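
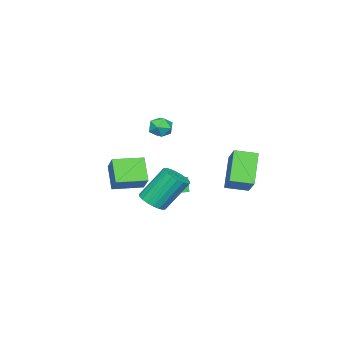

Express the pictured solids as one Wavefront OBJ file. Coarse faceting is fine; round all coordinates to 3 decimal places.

v 0.137 -2.197 -3.218
v 0.852 -1.461 -2.34
v 0.844 -1.515 -4.365
v 1.559 -0.78 -3.487
v 1.261 -3.32 -3.193
v 1.976 -2.585 -2.315
v 1.968 -2.639 -4.34
v 2.683 -1.903 -3.462
v -0.91 -1.029 -0.865
v -0.601 -1.382 -1.391
v -1.379 -1.998 -0.489
v -1.07 -2.351 -1.015
v -0.679 -2.082 -0.494
v -0.39 -1.483 -0.726
v -1.59 -1.897 -1.154
v -1.301 -1.298 -1.386
v -1.022 -1.919 -1.569
v -0.458 -2.033 -1.161
v -1.522 -1.347 -0.719
v -0.958 -1.461 -0.311
v 1.355 0.218 -4.174
v 1.079 -0.028 -3.353
v 0.765 0.757 -4.21
v 0.489 0.511 -3.39
v 1.891 0.829 -3.81
v 1.615 0.583 -2.99
v 1.301 1.368 -3.847
v 1.025 1.122 -3.026
v 3.597 0.753 -3.806
v 4.012 1.372 -3.958
v 3.277 2.265 -2.326
v 2.863 1.647 -2.174
v 3.723 1.433 -4.122
v 2.988 2.326 -2.49
v 3.409 1.36 -4.223
v 2.674 2.253 -2.591
v 3.132 1.167 -4.242
v 2.397 2.06 -2.61
v 2.947 0.891 -4.174
v 2.212 1.785 -2.543
v 2.891 0.589 -4.034
v 2.157 1.482 -2.402
v 2.975 0.319 -3.848
v 2.241 1.212 -2.216
v 3.183 0.135 -3.654
v 2.448 1.028 -2.022
v 3.472 0.074 -3.49
v 2.737 0.967 -1.858
v 3.786 0.147 -3.389
v 3.051 1.04 -1.757
v 4.063 0.34 -3.37
v 3.328 1.233 -1.738
v 4.248 0.615 -3.437
v 3.513 1.509 -1.806
v 4.303 0.918 -3.578
v 3.569 1.811 -1.946
v 4.219 1.188 -3.764
v 3.485 2.081 -2.132
v -0.047 3.839 -3.703
v -1.222 3.38 -2.215
v 0.833 4.643 -2.759
v -0.341 4.183 -1.272
v 0.601 2.877 -3.488
v -0.573 2.417 -2.001
v 1.482 3.68 -2.545
v 0.307 3.221 -1.057
f 2 4 1
f 5 2 1
f 1 4 3
f 3 5 1
f 2 8 4
f 6 2 5
f 6 8 2
f 4 8 3
f 7 5 3
f 3 8 7
f 7 6 5
f 8 6 7
f 9 20 14
f 9 14 10
f 9 10 16
f 9 16 19
f 9 19 20
f 10 14 18
f 14 20 13
f 20 19 11
f 19 16 15
f 16 10 17
f 12 18 13
f 12 13 11
f 12 11 15
f 12 15 17
f 12 17 18
f 13 18 14
f 11 13 20
f 15 11 19
f 17 15 16
f 18 17 10
f 22 24 21
f 25 22 21
f 21 24 23
f 23 25 21
f 22 28 24
f 26 22 25
f 26 28 22
f 24 28 23
f 27 25 23
f 23 28 27
f 27 26 25
f 28 26 27
f 30 29 33
f 30 33 31
f 31 33 34
f 31 34 32
f 33 29 35
f 33 35 34
f 34 35 36
f 34 36 32
f 35 29 37
f 35 37 36
f 36 37 38
f 36 38 32
f 37 29 39
f 37 39 38
f 38 39 40
f 38 40 32
f 39 29 41
f 39 41 40
f 40 41 42
f 40 42 32
f 41 29 43
f 41 43 42
f 42 43 44
f 42 44 32
f 43 29 45
f 43 45 44
f 44 45 46
f 44 46 32
f 45 29 47
f 45 47 46
f 46 47 48
f 46 48 32
f 47 29 49
f 47 49 48
f 48 49 50
f 48 50 32
f 49 29 51
f 49 51 50
f 50 51 52
f 50 52 32
f 51 29 53
f 51 53 52
f 52 53 54
f 52 54 32
f 53 29 55
f 53 55 54
f 54 55 56
f 54 56 32
f 55 29 57
f 55 57 56
f 56 57 58
f 56 58 32
f 57 29 30
f 57 30 58
f 58 30 31
f 58 31 32
f 60 62 59
f 63 60 59
f 59 62 61
f 61 63 59
f 60 66 62
f 64 60 63
f 64 66 60
f 62 66 61
f 65 63 61
f 61 66 65
f 65 64 63
f 66 64 65



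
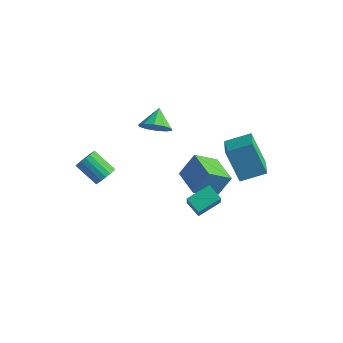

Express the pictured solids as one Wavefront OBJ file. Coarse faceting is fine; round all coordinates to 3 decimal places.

v -0.766 1.566 -1.869
v -0.284 2.334 -0.527
v -0.08 2.758 -2.798
v 0.402 3.526 -1.456
v 0.878 0.594 -1.904
v 1.36 1.362 -0.562
v 1.564 1.786 -2.833
v 2.046 2.554 -1.491
v 2.304 -0.91 -1.95
v 1.409 -0.725 -1.453
v 2.853 0.337 -1.425
v 1.958 0.522 -0.929
v 2.862 -1.702 -0.651
v 1.967 -1.517 -0.155
v 3.411 -0.455 -0.127
v 2.516 -0.27 0.37
v -3.203 -1.804 -0.923
v -2.789 -1.901 -0.354
v -4.103 -1.973 0.591
v -4.517 -1.876 0.023
v -2.816 -1.587 -0.368
v -4.13 -1.659 0.577
v -2.92 -1.315 -0.492
v -4.234 -1.387 0.453
v -3.08 -1.141 -0.701
v -4.394 -1.213 0.244
v -3.265 -1.097 -0.954
v -4.578 -1.169 -0.009
v -3.437 -1.194 -1.201
v -4.75 -1.266 -0.256
v -3.563 -1.411 -1.392
v -4.876 -1.483 -0.447
v -3.617 -1.707 -1.491
v -4.931 -1.779 -0.546
v -3.59 -2.021 -1.477
v -4.904 -2.093 -0.532
v -3.486 -2.293 -1.353
v -4.8 -2.365 -0.408
v -3.326 -2.467 -1.144
v -4.64 -2.539 -0.199
v -3.142 -2.511 -0.891
v -4.455 -2.583 0.054
v -2.97 -2.414 -0.644
v -4.283 -2.486 0.301
v -2.844 -2.197 -0.453
v -4.157 -2.269 0.492
v 3.044 1.838 -0.645
v 2.025 1.886 1.293
v 2.102 3.138 -1.172
v 1.083 3.187 0.766
v 4.117 2.833 -0.106
v 3.098 2.882 1.832
v 3.175 4.134 -0.633
v 2.156 4.182 1.305
v -3.232 2.737 0.02
v -2.491 2.575 0.641
v -3.688 3.723 0.82
v -2.31 2.988 0.236
v -2.481 3.304 -0.252
v -2.939 3.403 -0.635
v -3.509 3.248 -0.769
v -3.973 2.898 -0.601
v -4.154 2.485 -0.196
v -3.983 2.169 0.292
v -3.525 2.07 0.675
v -2.955 2.225 0.809
f 2 4 1
f 5 2 1
f 1 4 3
f 3 5 1
f 2 8 4
f 6 2 5
f 6 8 2
f 4 8 3
f 7 5 3
f 3 8 7
f 7 6 5
f 8 6 7
f 10 12 9
f 13 10 9
f 9 12 11
f 11 13 9
f 10 16 12
f 14 10 13
f 14 16 10
f 12 16 11
f 15 13 11
f 11 16 15
f 15 14 13
f 16 14 15
f 18 17 21
f 18 21 19
f 19 21 22
f 19 22 20
f 21 17 23
f 21 23 22
f 22 23 24
f 22 24 20
f 23 17 25
f 23 25 24
f 24 25 26
f 24 26 20
f 25 17 27
f 25 27 26
f 26 27 28
f 26 28 20
f 27 17 29
f 27 29 28
f 28 29 30
f 28 30 20
f 29 17 31
f 29 31 30
f 30 31 32
f 30 32 20
f 31 17 33
f 31 33 32
f 32 33 34
f 32 34 20
f 33 17 35
f 33 35 34
f 34 35 36
f 34 36 20
f 35 17 37
f 35 37 36
f 36 37 38
f 36 38 20
f 37 17 39
f 37 39 38
f 38 39 40
f 38 40 20
f 39 17 41
f 39 41 40
f 40 41 42
f 40 42 20
f 41 17 43
f 41 43 42
f 42 43 44
f 42 44 20
f 43 17 45
f 43 45 44
f 44 45 46
f 44 46 20
f 45 17 18
f 45 18 46
f 46 18 19
f 46 19 20
f 48 50 47
f 51 48 47
f 47 50 49
f 49 51 47
f 48 54 50
f 52 48 51
f 52 54 48
f 50 54 49
f 53 51 49
f 49 54 53
f 53 52 51
f 54 52 53
f 56 55 58
f 56 58 57
f 58 55 59
f 58 59 57
f 59 55 60
f 59 60 57
f 60 55 61
f 60 61 57
f 61 55 62
f 61 62 57
f 62 55 63
f 62 63 57
f 63 55 64
f 63 64 57
f 64 55 65
f 64 65 57
f 65 55 66
f 65 66 57
f 66 55 56
f 66 56 57



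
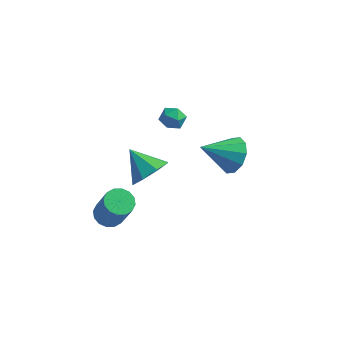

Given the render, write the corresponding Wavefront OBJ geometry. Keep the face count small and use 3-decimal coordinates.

v 2.365 -3.358 3.031
v 2.844 -3.118 3.839
v 1.075 -4.142 4.029
v 2.469 -2.669 3.706
v 2.054 -2.484 3.316
v 1.757 -2.632 2.816
v 1.693 -3.058 2.399
v 1.885 -3.598 2.223
v 2.261 -4.046 2.355
v 2.676 -4.231 2.746
v 2.972 -4.083 3.245
v 3.037 -3.657 3.663
v -1.792 -2.347 -0.709
v -1.249 -1.433 -0.582
v -2.948 -1.793 0.249
v -1.764 -1.406 -1.218
v -2.295 -1.93 -1.557
v -2.531 -2.698 -1.398
v -2.334 -3.26 -0.836
v -1.82 -3.287 -0.199
v -1.289 -2.763 0.139
v -1.053 -1.995 -0.019
v -1.599 -0.339 1.798
v -1.12 -0.103 2.225
v -1.3 -1.377 2.035
v -0.821 -1.141 2.462
v -1.483 -1.071 2.618
v -1.668 -0.43 2.472
v -0.752 -1.05 1.788
v -0.937 -0.409 1.642
v -0.597 -0.543 2.219
v -1.049 -0.555 2.732
v -1.371 -0.925 1.528
v -1.823 -0.937 2.041
v -3.433 -3.508 -3.222
v -2.777 -3.686 -3.539
v -2.071 -4.15 -1.815
v -2.727 -3.972 -1.498
v -2.747 -3.31 -3.45
v -2.04 -3.773 -1.726
v -2.901 -2.986 -3.3
v -2.194 -3.45 -1.576
v -3.197 -2.803 -3.129
v -2.49 -3.266 -1.405
v -3.557 -2.808 -2.983
v -2.85 -3.272 -1.259
v -3.883 -3.001 -2.901
v -3.177 -3.465 -1.177
v -4.089 -3.33 -2.905
v -3.383 -3.794 -1.181
v -4.12 -3.707 -2.994
v -3.413 -4.17 -1.27
v -3.966 -4.03 -3.144
v -3.259 -4.494 -1.42
v -3.67 -4.214 -3.315
v -2.963 -4.677 -1.591
v -3.31 -4.208 -3.461
v -2.603 -4.672 -1.737
v -2.983 -4.015 -3.543
v -2.277 -4.479 -1.819
f 2 1 4
f 2 4 3
f 4 1 5
f 4 5 3
f 5 1 6
f 5 6 3
f 6 1 7
f 6 7 3
f 7 1 8
f 7 8 3
f 8 1 9
f 8 9 3
f 9 1 10
f 9 10 3
f 10 1 11
f 10 11 3
f 11 1 12
f 11 12 3
f 12 1 2
f 12 2 3
f 14 13 16
f 14 16 15
f 16 13 17
f 16 17 15
f 17 13 18
f 17 18 15
f 18 13 19
f 18 19 15
f 19 13 20
f 19 20 15
f 20 13 21
f 20 21 15
f 21 13 22
f 21 22 15
f 22 13 14
f 22 14 15
f 23 34 28
f 23 28 24
f 23 24 30
f 23 30 33
f 23 33 34
f 24 28 32
f 28 34 27
f 34 33 25
f 33 30 29
f 30 24 31
f 26 32 27
f 26 27 25
f 26 25 29
f 26 29 31
f 26 31 32
f 27 32 28
f 25 27 34
f 29 25 33
f 31 29 30
f 32 31 24
f 36 35 39
f 36 39 37
f 37 39 40
f 37 40 38
f 39 35 41
f 39 41 40
f 40 41 42
f 40 42 38
f 41 35 43
f 41 43 42
f 42 43 44
f 42 44 38
f 43 35 45
f 43 45 44
f 44 45 46
f 44 46 38
f 45 35 47
f 45 47 46
f 46 47 48
f 46 48 38
f 47 35 49
f 47 49 48
f 48 49 50
f 48 50 38
f 49 35 51
f 49 51 50
f 50 51 52
f 50 52 38
f 51 35 53
f 51 53 52
f 52 53 54
f 52 54 38
f 53 35 55
f 53 55 54
f 54 55 56
f 54 56 38
f 55 35 57
f 55 57 56
f 56 57 58
f 56 58 38
f 57 35 59
f 57 59 58
f 58 59 60
f 58 60 38
f 59 35 36
f 59 36 60
f 60 36 37
f 60 37 38



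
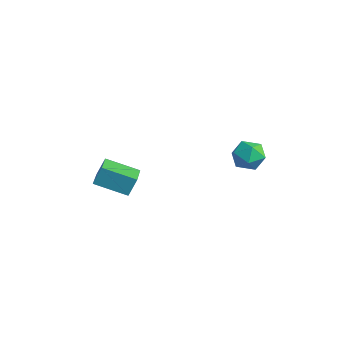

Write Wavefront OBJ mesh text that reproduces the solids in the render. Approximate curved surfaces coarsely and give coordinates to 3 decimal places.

v -3.138 -4.093 -1.04
v -3.077 -3.638 -0.051
v -4.375 -3.218 -1.366
v -4.314 -2.764 -0.377
v -2.046 -2.796 -1.703
v -1.985 -2.342 -0.714
v -3.283 -1.922 -2.029
v -3.222 -1.467 -1.04
v -0.711 3.927 -0.557
v 0.008 3.578 -0.03
v -1.548 2.662 -0.25
v -0.829 2.313 0.277
v -1.321 3.075 0.583
v -0.803 3.857 0.393
v -0.737 2.383 -0.673
v -0.219 3.165 -0.863
v -0.008 2.624 -0.102
v -0.369 3.052 0.674
v -1.171 3.188 -0.954
v -1.532 3.616 -0.178
f 2 4 1
f 5 2 1
f 1 4 3
f 3 5 1
f 2 8 4
f 6 2 5
f 6 8 2
f 4 8 3
f 7 5 3
f 3 8 7
f 7 6 5
f 8 6 7
f 9 20 14
f 9 14 10
f 9 10 16
f 9 16 19
f 9 19 20
f 10 14 18
f 14 20 13
f 20 19 11
f 19 16 15
f 16 10 17
f 12 18 13
f 12 13 11
f 12 11 15
f 12 15 17
f 12 17 18
f 13 18 14
f 11 13 20
f 15 11 19
f 17 15 16
f 18 17 10



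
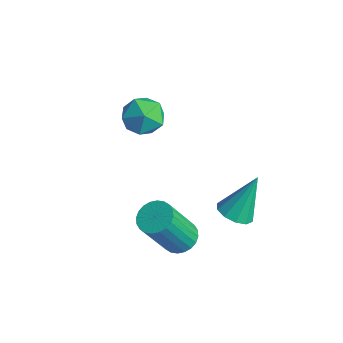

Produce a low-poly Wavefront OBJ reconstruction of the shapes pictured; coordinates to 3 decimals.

v 1.382 -2.747 -3.188
v 1.975 -2.987 -3.303
v 1.932 -3.952 -1.506
v 1.338 -3.713 -1.392
v 2.031 -2.77 -3.185
v 1.988 -3.735 -1.388
v 1.989 -2.549 -3.067
v 1.945 -3.514 -1.271
v 1.854 -2.359 -2.968
v 1.81 -3.324 -1.171
v 1.647 -2.227 -2.903
v 1.604 -3.193 -1.106
v 1.4 -2.175 -2.881
v 1.356 -3.14 -1.084
v 1.15 -2.21 -2.905
v 1.106 -3.175 -1.109
v 0.935 -2.327 -2.973
v 0.892 -3.292 -1.177
v 0.788 -2.508 -3.074
v 0.745 -3.473 -1.277
v 0.732 -2.725 -3.192
v 0.689 -3.69 -1.395
v 0.775 -2.946 -3.309
v 0.731 -3.911 -1.513
v 0.91 -3.136 -3.409
v 0.866 -4.101 -1.612
v 1.116 -3.267 -3.474
v 1.073 -4.233 -1.677
v 1.364 -3.32 -3.496
v 1.32 -4.285 -1.699
v 1.614 -3.285 -3.471
v 1.57 -4.25 -1.675
v 1.828 -3.168 -3.403
v 1.785 -4.133 -1.607
v 1.386 -0.505 -3.324
v 1.958 -0.197 -3.525
v 1.454 0.365 -1.796
v 1.633 0.041 -3.646
v 1.214 0.07 -3.644
v 0.86 -0.12 -3.52
v 0.707 -0.458 -3.321
v 0.814 -0.813 -3.123
v 1.139 -1.051 -3.002
v 1.558 -1.08 -3.005
v 1.911 -0.89 -3.129
v 2.064 -0.552 -3.328
v -1.7 -1.853 1.31
v -0.947 -1.862 1.661
v -1.353 -2.898 0.539
v -0.6 -2.907 0.89
v -1.267 -3.126 1.334
v -1.482 -2.48 1.81
v -0.818 -2.28 0.39
v -1.033 -1.634 0.866
v -0.402 -2.125 1.092
v -0.68 -2.648 1.675
v -1.62 -2.112 0.525
v -1.898 -2.635 1.108
f 2 1 5
f 2 5 3
f 3 5 6
f 3 6 4
f 5 1 7
f 5 7 6
f 6 7 8
f 6 8 4
f 7 1 9
f 7 9 8
f 8 9 10
f 8 10 4
f 9 1 11
f 9 11 10
f 10 11 12
f 10 12 4
f 11 1 13
f 11 13 12
f 12 13 14
f 12 14 4
f 13 1 15
f 13 15 14
f 14 15 16
f 14 16 4
f 15 1 17
f 15 17 16
f 16 17 18
f 16 18 4
f 17 1 19
f 17 19 18
f 18 19 20
f 18 20 4
f 19 1 21
f 19 21 20
f 20 21 22
f 20 22 4
f 21 1 23
f 21 23 22
f 22 23 24
f 22 24 4
f 23 1 25
f 23 25 24
f 24 25 26
f 24 26 4
f 25 1 27
f 25 27 26
f 26 27 28
f 26 28 4
f 27 1 29
f 27 29 28
f 28 29 30
f 28 30 4
f 29 1 31
f 29 31 30
f 30 31 32
f 30 32 4
f 31 1 33
f 31 33 32
f 32 33 34
f 32 34 4
f 33 1 2
f 33 2 34
f 34 2 3
f 34 3 4
f 36 35 38
f 36 38 37
f 38 35 39
f 38 39 37
f 39 35 40
f 39 40 37
f 40 35 41
f 40 41 37
f 41 35 42
f 41 42 37
f 42 35 43
f 42 43 37
f 43 35 44
f 43 44 37
f 44 35 45
f 44 45 37
f 45 35 46
f 45 46 37
f 46 35 36
f 46 36 37
f 47 58 52
f 47 52 48
f 47 48 54
f 47 54 57
f 47 57 58
f 48 52 56
f 52 58 51
f 58 57 49
f 57 54 53
f 54 48 55
f 50 56 51
f 50 51 49
f 50 49 53
f 50 53 55
f 50 55 56
f 51 56 52
f 49 51 58
f 53 49 57
f 55 53 54
f 56 55 48



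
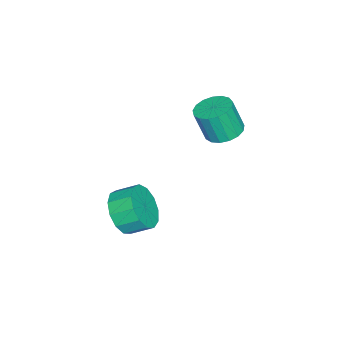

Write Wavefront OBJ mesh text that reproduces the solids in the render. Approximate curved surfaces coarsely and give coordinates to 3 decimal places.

v -1.886 -0.62 1.771
v -1.331 -1.204 1.537
v -1.238 -1.685 2.954
v -1.794 -1.1 3.189
v -1.103 -0.887 1.629
v -1.01 -1.367 3.047
v -1.054 -0.508 1.755
v -0.961 -0.989 3.173
v -1.196 -0.154 1.884
v -1.103 -0.635 3.302
v -1.496 0.092 1.987
v -1.404 -0.389 3.405
v -1.886 0.176 2.041
v -1.793 -0.305 3.459
v -2.275 0.077 2.033
v -2.183 -0.404 3.451
v -2.576 -0.181 1.965
v -2.483 -0.662 3.383
v -2.718 -0.54 1.852
v -2.626 -1.021 3.27
v -2.67 -0.917 1.721
v -2.578 -1.398 3.139
v -2.443 -1.226 1.602
v -2.35 -1.707 3.02
v -2.087 -1.396 1.521
v -1.995 -1.877 2.939
v -1.686 -1.388 1.497
v -1.594 -1.869 2.915
v 2.821 -3.126 -0.148
v 3.252 -2.58 -0.922
v 3.049 -1.689 -0.406
v 2.619 -2.234 0.368
v 2.683 -2.633 -1.053
v 2.481 -1.741 -0.537
v 2.158 -2.842 -0.898
v 1.956 -1.951 -0.381
v 1.844 -3.142 -0.504
v 1.642 -2.25 0.012
v 1.84 -3.436 0.003
v 1.638 -2.544 0.519
v 2.148 -3.632 0.462
v 1.945 -2.74 0.978
v 2.669 -3.667 0.727
v 2.467 -2.775 1.243
v 3.239 -3.53 0.714
v 3.036 -2.639 1.23
v 3.676 -3.265 0.428
v 3.473 -2.374 0.944
v 3.842 -2.956 -0.041
v 3.639 -2.064 0.475
v 3.684 -2.701 -0.545
v 3.481 -1.809 -0.028
f 2 1 5
f 2 5 3
f 3 5 6
f 3 6 4
f 5 1 7
f 5 7 6
f 6 7 8
f 6 8 4
f 7 1 9
f 7 9 8
f 8 9 10
f 8 10 4
f 9 1 11
f 9 11 10
f 10 11 12
f 10 12 4
f 11 1 13
f 11 13 12
f 12 13 14
f 12 14 4
f 13 1 15
f 13 15 14
f 14 15 16
f 14 16 4
f 15 1 17
f 15 17 16
f 16 17 18
f 16 18 4
f 17 1 19
f 17 19 18
f 18 19 20
f 18 20 4
f 19 1 21
f 19 21 20
f 20 21 22
f 20 22 4
f 21 1 23
f 21 23 22
f 22 23 24
f 22 24 4
f 23 1 25
f 23 25 24
f 24 25 26
f 24 26 4
f 25 1 27
f 25 27 26
f 26 27 28
f 26 28 4
f 27 1 2
f 27 2 28
f 28 2 3
f 28 3 4
f 30 29 33
f 30 33 31
f 31 33 34
f 31 34 32
f 33 29 35
f 33 35 34
f 34 35 36
f 34 36 32
f 35 29 37
f 35 37 36
f 36 37 38
f 36 38 32
f 37 29 39
f 37 39 38
f 38 39 40
f 38 40 32
f 39 29 41
f 39 41 40
f 40 41 42
f 40 42 32
f 41 29 43
f 41 43 42
f 42 43 44
f 42 44 32
f 43 29 45
f 43 45 44
f 44 45 46
f 44 46 32
f 45 29 47
f 45 47 46
f 46 47 48
f 46 48 32
f 47 29 49
f 47 49 48
f 48 49 50
f 48 50 32
f 49 29 51
f 49 51 50
f 50 51 52
f 50 52 32
f 51 29 30
f 51 30 52
f 52 30 31
f 52 31 32



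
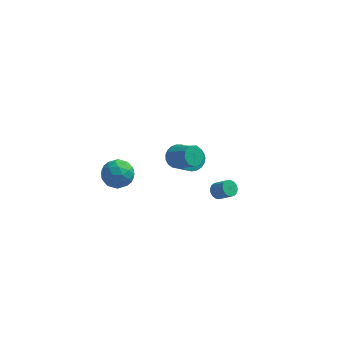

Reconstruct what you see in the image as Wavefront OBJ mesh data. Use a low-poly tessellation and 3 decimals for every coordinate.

v 0.765 4.221 -1.96
v 1.462 4.382 -2.4
v 2.432 3.14 -1.321
v 1.735 2.979 -0.88
v 1.482 4.619 -2.145
v 2.451 3.377 -1.065
v 1.377 4.788 -1.857
v 2.346 3.545 -0.777
v 1.167 4.858 -1.587
v 2.136 3.616 -0.508
v 0.887 4.818 -1.382
v 1.856 3.576 -0.302
v 0.586 4.675 -1.276
v 1.556 3.433 -0.197
v 0.317 4.454 -1.289
v 1.286 3.211 -0.209
v 0.124 4.192 -1.418
v 1.094 2.95 -0.338
v 0.043 3.935 -1.64
v 1.012 2.693 -0.561
v 0.087 3.728 -1.918
v 1.056 2.486 -0.838
v 0.248 3.606 -2.203
v 1.217 2.364 -1.123
v 0.498 3.59 -2.446
v 1.467 2.348 -1.366
v 0.795 3.684 -2.605
v 1.764 2.441 -1.525
v 1.086 3.87 -2.652
v 2.056 2.628 -1.573
v 1.322 4.117 -2.58
v 2.292 2.875 -1.5
v -1.531 -2.776 4.248
v -0.81 -3.406 4.448
v -2.31 -3.914 3.472
v -1.589 -4.544 3.672
v -2.167 -4.218 4.39
v -1.686 -3.515 4.87
v -1.434 -3.805 3.05
v -0.953 -3.102 3.53
v -0.75 -4.042 3.708
v -1.203 -4.297 4.536
v -1.917 -3.023 3.384
v -2.37 -3.278 4.212
v -1.102 -2.991 4.416
v -2.018 -4.329 3.504
v -2.357 -4.137 3.926
v -1.934 -4.508 4.044
v -1.617 -3.055 4.664
v -1.193 -3.425 4.782
v -1.991 -3.903 4.748
v -1.927 -3.895 3.138
v -1.503 -4.265 3.256
v -1.186 -2.812 3.876
v -0.763 -3.183 3.994
v -1.129 -3.417 3.172
v -0.643 -3.735 4.099
v -1.101 -4.404 3.642
v -1.01 -3.97 3.277
v -0.727 -3.556 3.559
v -0.91 -3.885 4.585
v -1.367 -4.554 4.129
v -1.707 -4.363 4.551
v -1.424 -3.949 4.833
v -0.874 -4.259 4.15
v -1.753 -2.766 3.791
v -2.21 -3.435 3.335
v -1.696 -3.371 3.087
v -1.413 -2.957 3.369
v -2.019 -2.916 4.278
v -2.477 -3.585 3.821
v -2.393 -3.764 4.361
v -2.11 -3.35 4.643
v -2.246 -3.061 3.77
v 1.233 -0.647 2.813
v 1.626 -0.775 2.248
v 2.7 -1.421 3.142
v 2.307 -1.293 3.707
v 1.734 -0.345 2.429
v 2.808 -0.991 3.323
v 1.608 -0.056 2.789
v 2.682 -0.703 3.683
v 1.306 -0.044 3.161
v 2.38 -0.69 4.055
v 0.97 -0.314 3.37
v 2.044 -0.96 4.264
v 0.757 -0.739 3.318
v 1.831 -1.386 4.212
v 0.767 -1.122 3.03
v 1.841 -1.768 3.924
v 0.994 -1.282 2.64
v 2.069 -1.928 3.535
v 1.334 -1.145 2.332
v 2.408 -1.791 3.226
v 3.628 -1.281 0.622
v 4.014 -1.252 0.245
v 4.738 -1.611 0.962
v 4.352 -1.639 1.338
v 4.019 -1.019 0.357
v 4.743 -1.378 1.073
v 3.935 -0.846 0.529
v 4.659 -1.205 1.246
v 3.78 -0.772 0.723
v 4.504 -1.131 1.439
v 3.59 -0.815 0.893
v 4.314 -1.174 1.609
v 3.409 -0.965 1.001
v 4.133 -1.323 1.718
v 3.278 -1.186 1.022
v 4.002 -1.545 1.739
v 3.227 -1.43 0.952
v 3.952 -1.789 1.668
v 3.268 -1.639 0.806
v 3.993 -1.998 1.522
v 3.392 -1.766 0.618
v 4.116 -2.125 1.334
v 3.569 -1.782 0.43
v 4.293 -2.141 1.147
v 3.76 -1.683 0.287
v 4.484 -2.042 1.003
v 3.921 -1.492 0.22
v 4.645 -1.851 0.937
f 2 1 5
f 2 5 3
f 3 5 6
f 3 6 4
f 5 1 7
f 5 7 6
f 6 7 8
f 6 8 4
f 7 1 9
f 7 9 8
f 8 9 10
f 8 10 4
f 9 1 11
f 9 11 10
f 10 11 12
f 10 12 4
f 11 1 13
f 11 13 12
f 12 13 14
f 12 14 4
f 13 1 15
f 13 15 14
f 14 15 16
f 14 16 4
f 15 1 17
f 15 17 16
f 16 17 18
f 16 18 4
f 17 1 19
f 17 19 18
f 18 19 20
f 18 20 4
f 19 1 21
f 19 21 20
f 20 21 22
f 20 22 4
f 21 1 23
f 21 23 22
f 22 23 24
f 22 24 4
f 23 1 25
f 23 25 24
f 24 25 26
f 24 26 4
f 25 1 27
f 25 27 26
f 26 27 28
f 26 28 4
f 27 1 29
f 27 29 28
f 28 29 30
f 28 30 4
f 29 1 31
f 29 31 30
f 30 31 32
f 30 32 4
f 31 1 2
f 31 2 32
f 32 2 3
f 32 3 4
f 33 70 49
f 70 44 73
f 49 73 38
f 70 73 49
f 33 49 45
f 49 38 50
f 45 50 34
f 49 50 45
f 33 45 54
f 45 34 55
f 54 55 40
f 45 55 54
f 33 54 66
f 54 40 69
f 66 69 43
f 54 69 66
f 33 66 70
f 66 43 74
f 70 74 44
f 66 74 70
f 34 50 61
f 50 38 64
f 61 64 42
f 50 64 61
f 38 73 51
f 73 44 72
f 51 72 37
f 73 72 51
f 44 74 71
f 74 43 67
f 71 67 35
f 74 67 71
f 43 69 68
f 69 40 56
f 68 56 39
f 69 56 68
f 40 55 60
f 55 34 57
f 60 57 41
f 55 57 60
f 36 62 48
f 62 42 63
f 48 63 37
f 62 63 48
f 36 48 46
f 48 37 47
f 46 47 35
f 48 47 46
f 36 46 53
f 46 35 52
f 53 52 39
f 46 52 53
f 36 53 58
f 53 39 59
f 58 59 41
f 53 59 58
f 36 58 62
f 58 41 65
f 62 65 42
f 58 65 62
f 37 63 51
f 63 42 64
f 51 64 38
f 63 64 51
f 35 47 71
f 47 37 72
f 71 72 44
f 47 72 71
f 39 52 68
f 52 35 67
f 68 67 43
f 52 67 68
f 41 59 60
f 59 39 56
f 60 56 40
f 59 56 60
f 42 65 61
f 65 41 57
f 61 57 34
f 65 57 61
f 76 75 79
f 76 79 77
f 77 79 80
f 77 80 78
f 79 75 81
f 79 81 80
f 80 81 82
f 80 82 78
f 81 75 83
f 81 83 82
f 82 83 84
f 82 84 78
f 83 75 85
f 83 85 84
f 84 85 86
f 84 86 78
f 85 75 87
f 85 87 86
f 86 87 88
f 86 88 78
f 87 75 89
f 87 89 88
f 88 89 90
f 88 90 78
f 89 75 91
f 89 91 90
f 90 91 92
f 90 92 78
f 91 75 93
f 91 93 92
f 92 93 94
f 92 94 78
f 93 75 76
f 93 76 94
f 94 76 77
f 94 77 78
f 96 95 99
f 96 99 97
f 97 99 100
f 97 100 98
f 99 95 101
f 99 101 100
f 100 101 102
f 100 102 98
f 101 95 103
f 101 103 102
f 102 103 104
f 102 104 98
f 103 95 105
f 103 105 104
f 104 105 106
f 104 106 98
f 105 95 107
f 105 107 106
f 106 107 108
f 106 108 98
f 107 95 109
f 107 109 108
f 108 109 110
f 108 110 98
f 109 95 111
f 109 111 110
f 110 111 112
f 110 112 98
f 111 95 113
f 111 113 112
f 112 113 114
f 112 114 98
f 113 95 115
f 113 115 114
f 114 115 116
f 114 116 98
f 115 95 117
f 115 117 116
f 116 117 118
f 116 118 98
f 117 95 119
f 117 119 118
f 118 119 120
f 118 120 98
f 119 95 121
f 119 121 120
f 120 121 122
f 120 122 98
f 121 95 96
f 121 96 122
f 122 96 97
f 122 97 98



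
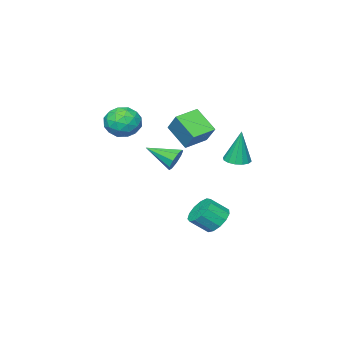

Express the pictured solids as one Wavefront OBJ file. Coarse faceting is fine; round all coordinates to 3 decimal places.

v -0.277 0.976 2.41
v -0.245 -0.331 3.543
v 0.084 1.968 3.544
v 0.116 0.661 4.677
v 1.104 0.779 2.143
v 1.136 -0.528 3.276
v 1.465 1.771 3.277
v 1.497 0.464 4.41
v -1.527 2.033 0.919
v -0.901 2.478 0.869
v -1.553 2.307 3.041
v -1.209 2.728 0.833
v -1.602 2.792 0.82
v -1.975 2.653 0.833
v -2.228 2.347 0.87
v -2.293 1.957 0.919
v -2.153 1.587 0.969
v -1.845 1.337 1.005
v -1.452 1.273 1.018
v -1.079 1.412 1.005
v -0.826 1.718 0.968
v -0.761 2.108 0.919
v 1.682 -2.338 2.598
v 2.624 -1.885 2.983
v 1.896 -3.735 3.717
v 2.838 -3.282 4.102
v 1.857 -2.805 4.33
v 1.725 -1.942 3.638
v 2.795 -3.678 3.062
v 2.663 -2.815 2.37
v 3.313 -2.713 3.27
v 2.733 -2.174 4.054
v 1.787 -3.446 2.646
v 1.207 -2.907 3.43
v 2.134 -1.989 2.692
v 2.386 -3.631 4.008
v 1.809 -3.351 4.142
v 2.363 -3.085 4.369
v 1.606 -2.022 3.077
v 2.16 -1.756 3.304
v 1.709 -2.297 4.096
v 2.36 -3.864 3.396
v 2.914 -3.598 3.623
v 2.157 -2.535 2.331
v 2.711 -2.269 2.558
v 2.811 -3.323 2.604
v 3.093 -2.209 3.087
v 3.219 -3.031 3.745
v 3.193 -3.264 3.133
v 3.116 -2.756 2.726
v 2.752 -1.892 3.548
v 2.878 -2.714 4.206
v 2.301 -2.433 4.34
v 2.223 -1.926 3.933
v 3.156 -2.379 3.716
v 1.642 -2.906 2.494
v 1.768 -3.728 3.152
v 2.297 -3.694 2.767
v 2.219 -3.187 2.36
v 1.301 -2.589 2.955
v 1.427 -3.411 3.613
v 1.404 -2.864 3.974
v 1.327 -2.356 3.567
v 1.364 -3.241 2.984
v -0.692 1.443 -3.567
v -0.102 2.2 -3.586
v 0.703 1.593 -2.733
v 0.112 0.837 -2.713
v -0.455 2.292 -3.187
v 0.349 1.686 -2.334
v -0.884 2.115 -2.908
v -0.079 1.509 -2.055
v -1.252 1.725 -2.839
v -0.447 1.119 -1.986
v -1.442 1.245 -3
v -0.637 0.639 -2.147
v -1.394 0.828 -3.342
v -0.59 0.222 -2.489
v -1.124 0.606 -3.754
v -0.319 0 -2.901
v -0.716 0.65 -4.107
v 0.088 0.044 -3.254
v -0.301 0.946 -4.289
v 0.503 0.34 -3.436
v -0.01 1.4 -4.241
v 0.794 0.793 -3.388
v 0.064 1.867 -3.979
v 0.869 1.261 -3.126
v -1.026 -2.126 -0.167
v -0.56 -2.182 -0.827
v -0.234 -3.694 0.527
v -0.304 -1.881 -0.439
v -0.386 -1.694 0.076
v -0.767 -1.709 0.478
v -1.27 -1.919 0.577
v -1.659 -2.226 0.329
v -1.752 -2.486 -0.152
v -1.505 -2.577 -0.64
v -1.034 -2.457 -0.906
f 2 4 1
f 5 2 1
f 1 4 3
f 3 5 1
f 2 8 4
f 6 2 5
f 6 8 2
f 4 8 3
f 7 5 3
f 3 8 7
f 7 6 5
f 8 6 7
f 10 9 12
f 10 12 11
f 12 9 13
f 12 13 11
f 13 9 14
f 13 14 11
f 14 9 15
f 14 15 11
f 15 9 16
f 15 16 11
f 16 9 17
f 16 17 11
f 17 9 18
f 17 18 11
f 18 9 19
f 18 19 11
f 19 9 20
f 19 20 11
f 20 9 21
f 20 21 11
f 21 9 22
f 21 22 11
f 22 9 10
f 22 10 11
f 23 60 39
f 60 34 63
f 39 63 28
f 60 63 39
f 23 39 35
f 39 28 40
f 35 40 24
f 39 40 35
f 23 35 44
f 35 24 45
f 44 45 30
f 35 45 44
f 23 44 56
f 44 30 59
f 56 59 33
f 44 59 56
f 23 56 60
f 56 33 64
f 60 64 34
f 56 64 60
f 24 40 51
f 40 28 54
f 51 54 32
f 40 54 51
f 28 63 41
f 63 34 62
f 41 62 27
f 63 62 41
f 34 64 61
f 64 33 57
f 61 57 25
f 64 57 61
f 33 59 58
f 59 30 46
f 58 46 29
f 59 46 58
f 30 45 50
f 45 24 47
f 50 47 31
f 45 47 50
f 26 52 38
f 52 32 53
f 38 53 27
f 52 53 38
f 26 38 36
f 38 27 37
f 36 37 25
f 38 37 36
f 26 36 43
f 36 25 42
f 43 42 29
f 36 42 43
f 26 43 48
f 43 29 49
f 48 49 31
f 43 49 48
f 26 48 52
f 48 31 55
f 52 55 32
f 48 55 52
f 27 53 41
f 53 32 54
f 41 54 28
f 53 54 41
f 25 37 61
f 37 27 62
f 61 62 34
f 37 62 61
f 29 42 58
f 42 25 57
f 58 57 33
f 42 57 58
f 31 49 50
f 49 29 46
f 50 46 30
f 49 46 50
f 32 55 51
f 55 31 47
f 51 47 24
f 55 47 51
f 66 65 69
f 66 69 67
f 67 69 70
f 67 70 68
f 69 65 71
f 69 71 70
f 70 71 72
f 70 72 68
f 71 65 73
f 71 73 72
f 72 73 74
f 72 74 68
f 73 65 75
f 73 75 74
f 74 75 76
f 74 76 68
f 75 65 77
f 75 77 76
f 76 77 78
f 76 78 68
f 77 65 79
f 77 79 78
f 78 79 80
f 78 80 68
f 79 65 81
f 79 81 80
f 80 81 82
f 80 82 68
f 81 65 83
f 81 83 82
f 82 83 84
f 82 84 68
f 83 65 85
f 83 85 84
f 84 85 86
f 84 86 68
f 85 65 87
f 85 87 86
f 86 87 88
f 86 88 68
f 87 65 66
f 87 66 88
f 88 66 67
f 88 67 68
f 90 89 92
f 90 92 91
f 92 89 93
f 92 93 91
f 93 89 94
f 93 94 91
f 94 89 95
f 94 95 91
f 95 89 96
f 95 96 91
f 96 89 97
f 96 97 91
f 97 89 98
f 97 98 91
f 98 89 99
f 98 99 91
f 99 89 90
f 99 90 91



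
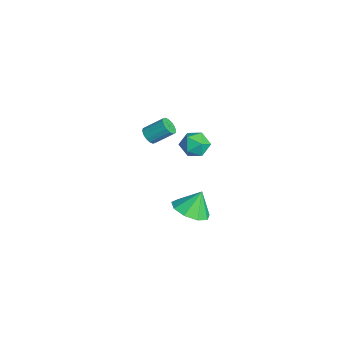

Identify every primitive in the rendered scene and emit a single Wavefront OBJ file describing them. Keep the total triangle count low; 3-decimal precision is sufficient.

v 0.499 1.336 -3.178
v 1.327 0.802 -2.789
v 0.341 1.964 -1.982
v 1.551 1.424 -3.086
v 1.282 2.005 -3.426
v 0.647 2.274 -3.65
v -0.058 2.103 -3.654
v -0.502 1.574 -3.434
v -0.478 0.933 -3.095
v 0.003 0.481 -2.795
v 0.716 0.429 -2.674
v 0.638 2.315 1.897
v 1.044 1.748 2.349
v -0.164 1.352 1.411
v 0.242 0.785 1.863
v -0.235 1.352 2.238
v 0.26 1.947 2.539
v 0.62 1.153 1.221
v 1.115 1.748 1.522
v 1.033 1.03 1.931
v 0.504 1.153 2.56
v 0.376 1.947 1.2
v -0.153 2.07 1.829
v 0.876 -0.831 3.374
v 1.324 -0.748 3.123
v 1.571 0.194 3.875
v 1.124 0.111 4.126
v 1.143 -0.597 2.994
v 1.39 0.345 3.745
v 0.89 -0.508 2.966
v 1.137 0.433 3.718
v 0.633 -0.506 3.048
v 0.881 0.435 3.8
v 0.442 -0.591 3.217
v 0.69 0.35 3.969
v 0.367 -0.74 3.429
v 0.615 0.201 4.18
v 0.429 -0.914 3.625
v 0.676 0.028 4.377
v 0.61 -1.065 3.755
v 0.857 -0.123 4.506
v 0.863 -1.153 3.782
v 1.11 -0.212 4.534
v 1.119 -1.155 3.7
v 1.367 -0.214 4.452
v 1.31 -1.07 3.531
v 1.558 -0.129 4.283
v 1.385 -0.921 3.32
v 1.633 0.02 4.071
f 2 1 4
f 2 4 3
f 4 1 5
f 4 5 3
f 5 1 6
f 5 6 3
f 6 1 7
f 6 7 3
f 7 1 8
f 7 8 3
f 8 1 9
f 8 9 3
f 9 1 10
f 9 10 3
f 10 1 11
f 10 11 3
f 11 1 2
f 11 2 3
f 12 23 17
f 12 17 13
f 12 13 19
f 12 19 22
f 12 22 23
f 13 17 21
f 17 23 16
f 23 22 14
f 22 19 18
f 19 13 20
f 15 21 16
f 15 16 14
f 15 14 18
f 15 18 20
f 15 20 21
f 16 21 17
f 14 16 23
f 18 14 22
f 20 18 19
f 21 20 13
f 25 24 28
f 25 28 26
f 26 28 29
f 26 29 27
f 28 24 30
f 28 30 29
f 29 30 31
f 29 31 27
f 30 24 32
f 30 32 31
f 31 32 33
f 31 33 27
f 32 24 34
f 32 34 33
f 33 34 35
f 33 35 27
f 34 24 36
f 34 36 35
f 35 36 37
f 35 37 27
f 36 24 38
f 36 38 37
f 37 38 39
f 37 39 27
f 38 24 40
f 38 40 39
f 39 40 41
f 39 41 27
f 40 24 42
f 40 42 41
f 41 42 43
f 41 43 27
f 42 24 44
f 42 44 43
f 43 44 45
f 43 45 27
f 44 24 46
f 44 46 45
f 45 46 47
f 45 47 27
f 46 24 48
f 46 48 47
f 47 48 49
f 47 49 27
f 48 24 25
f 48 25 49
f 49 25 26
f 49 26 27



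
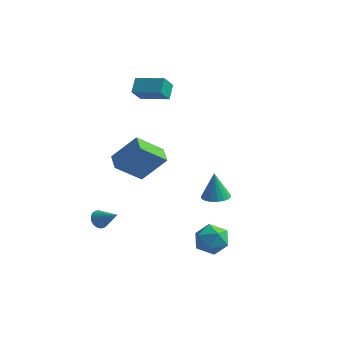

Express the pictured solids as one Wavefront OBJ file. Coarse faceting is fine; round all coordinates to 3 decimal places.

v 4.173 -1.639 -3.087
v 4.634 -2.369 -2.628
v 2.806 -2.091 -2.432
v 3.267 -2.821 -1.973
v 3.436 -1.895 -1.71
v 4.281 -1.615 -2.115
v 3.159 -2.845 -2.945
v 4.004 -2.565 -3.35
v 4.008 -3.114 -2.541
v 4.179 -2.527 -1.778
v 3.261 -1.933 -3.282
v 3.432 -1.346 -2.519
v -2.503 -1.969 -3.008
v -2.281 -2.308 -3.41
v -1.397 -2.191 -2.212
v -2.198 -2.111 -3.469
v -2.162 -1.891 -3.459
v -2.178 -1.684 -3.38
v -2.243 -1.52 -3.244
v -2.347 -1.425 -3.073
v -2.475 -1.412 -2.891
v -2.608 -1.484 -2.728
v -2.724 -1.631 -2.607
v -2.807 -1.828 -2.547
v -2.843 -2.047 -2.558
v -2.827 -2.255 -2.637
v -2.762 -2.419 -2.772
v -2.658 -2.514 -2.944
v -2.53 -2.527 -3.125
v -2.397 -2.454 -3.289
v 3.786 -1.897 0.387
v 4.375 -2.31 0.516
v 3.594 -1.703 1.893
v 4.5 -2.01 0.493
v 4.483 -1.689 0.45
v 4.329 -1.409 0.394
v 4.067 -1.225 0.336
v 3.749 -1.175 0.289
v 3.439 -1.268 0.262
v 3.198 -1.485 0.259
v 3.073 -1.784 0.282
v 3.089 -2.106 0.325
v 3.244 -2.386 0.381
v 3.506 -2.569 0.438
v 3.823 -2.62 0.485
v 4.133 -2.527 0.513
v 0.434 -3.171 1.503
v -0.533 -4.142 2.656
v -0.131 -2.392 1.687
v -1.097 -3.362 2.839
v 1.557 -2.678 2.861
v 0.591 -3.648 4.013
v 0.993 -1.898 3.044
v 0.026 -2.869 4.197
v -2.724 2.396 3.913
v -2.865 3.155 4.532
v -2.559 3.102 3.085
v -2.7 3.861 3.705
v -1.1 2.419 4.255
v -1.241 3.178 4.875
v -0.935 3.125 3.428
v -1.076 3.884 4.047
f 1 12 6
f 1 6 2
f 1 2 8
f 1 8 11
f 1 11 12
f 2 6 10
f 6 12 5
f 12 11 3
f 11 8 7
f 8 2 9
f 4 10 5
f 4 5 3
f 4 3 7
f 4 7 9
f 4 9 10
f 5 10 6
f 3 5 12
f 7 3 11
f 9 7 8
f 10 9 2
f 14 13 16
f 14 16 15
f 16 13 17
f 16 17 15
f 17 13 18
f 17 18 15
f 18 13 19
f 18 19 15
f 19 13 20
f 19 20 15
f 20 13 21
f 20 21 15
f 21 13 22
f 21 22 15
f 22 13 23
f 22 23 15
f 23 13 24
f 23 24 15
f 24 13 25
f 24 25 15
f 25 13 26
f 25 26 15
f 26 13 27
f 26 27 15
f 27 13 28
f 27 28 15
f 28 13 29
f 28 29 15
f 29 13 30
f 29 30 15
f 30 13 14
f 30 14 15
f 32 31 34
f 32 34 33
f 34 31 35
f 34 35 33
f 35 31 36
f 35 36 33
f 36 31 37
f 36 37 33
f 37 31 38
f 37 38 33
f 38 31 39
f 38 39 33
f 39 31 40
f 39 40 33
f 40 31 41
f 40 41 33
f 41 31 42
f 41 42 33
f 42 31 43
f 42 43 33
f 43 31 44
f 43 44 33
f 44 31 45
f 44 45 33
f 45 31 46
f 45 46 33
f 46 31 32
f 46 32 33
f 48 50 47
f 51 48 47
f 47 50 49
f 49 51 47
f 48 54 50
f 52 48 51
f 52 54 48
f 50 54 49
f 53 51 49
f 49 54 53
f 53 52 51
f 54 52 53
f 56 58 55
f 59 56 55
f 55 58 57
f 57 59 55
f 56 62 58
f 60 56 59
f 60 62 56
f 58 62 57
f 61 59 57
f 57 62 61
f 61 60 59
f 62 60 61



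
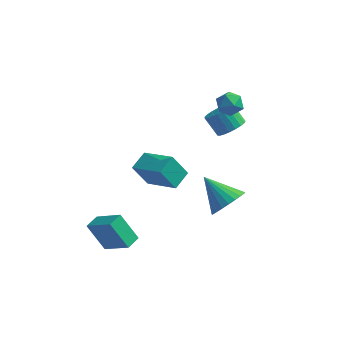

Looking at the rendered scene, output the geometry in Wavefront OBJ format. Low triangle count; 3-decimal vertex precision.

v 0.478 2.388 2.693
v 0.994 2.909 2.918
v 1.386 1.711 2.182
v 1.902 2.232 2.407
v 1.545 1.796 2.928
v 0.984 2.215 3.244
v 1.396 2.405 1.856
v 0.835 2.824 2.172
v 1.561 2.92 2.4
v 1.654 2.544 3.063
v 0.726 2.076 2.037
v 0.819 1.7 2.7
v 1.189 2.752 0.253
v 1.802 3.12 0.635
v 1.043 3.455 1.529
v 0.431 3.088 1.147
v 1.682 3.367 0.44
v 0.924 3.703 1.335
v 1.477 3.508 0.213
v 0.719 3.844 1.108
v 1.222 3.519 -0.007
v 0.464 3.854 0.888
v 0.962 3.397 -0.182
v 0.203 3.732 0.713
v 0.741 3.163 -0.282
v -0.018 3.499 0.613
v 0.597 2.859 -0.29
v -0.162 3.194 0.605
v 0.556 2.536 -0.203
v -0.203 2.871 0.691
v 0.624 2.25 -0.038
v -0.134 2.586 0.856
v 0.79 2.052 0.177
v 0.032 2.387 1.072
v 1.025 1.974 0.405
v 0.267 2.309 1.3
v 1.289 2.031 0.607
v 0.53 2.366 1.502
v 1.535 2.213 0.748
v 0.776 2.548 1.643
v 1.721 2.488 0.803
v 0.963 2.823 1.698
v 1.816 2.808 0.763
v 1.057 3.144 1.658
v -3.443 -3.452 -4.884
v -4.405 -3.225 -3.513
v -3.187 -2.664 -4.834
v -4.149 -2.437 -3.464
v -2.071 -3.963 -3.836
v -3.033 -3.736 -2.466
v -1.815 -3.175 -3.787
v -2.777 -2.948 -2.416
v 2.054 -0.994 -2.071
v 2.732 -0.685 -1.374
v 0.626 -0.306 -0.989
v 2.709 -0.364 -1.609
v 2.586 -0.139 -1.913
v 2.383 -0.044 -2.242
v 2.13 -0.094 -2.545
v 1.865 -0.281 -2.775
v 1.628 -0.577 -2.899
v 1.457 -0.936 -2.896
v 1.377 -1.304 -2.768
v 1.399 -1.625 -2.534
v 1.522 -1.85 -2.229
v 1.725 -1.945 -1.9
v 1.979 -1.895 -1.598
v 2.244 -1.708 -1.367
v 2.48 -1.412 -1.244
v 2.651 -1.053 -1.246
v -3.336 0.765 -2.314
v -1.638 -0.043 -1.471
v -3.014 1.802 -1.967
v -1.317 0.994 -1.124
v -2.603 0.966 -3.596
v -0.906 0.158 -2.753
v -2.282 2.003 -3.249
v -0.584 1.195 -2.406
f 1 12 6
f 1 6 2
f 1 2 8
f 1 8 11
f 1 11 12
f 2 6 10
f 6 12 5
f 12 11 3
f 11 8 7
f 8 2 9
f 4 10 5
f 4 5 3
f 4 3 7
f 4 7 9
f 4 9 10
f 5 10 6
f 3 5 12
f 7 3 11
f 9 7 8
f 10 9 2
f 14 13 17
f 14 17 15
f 15 17 18
f 15 18 16
f 17 13 19
f 17 19 18
f 18 19 20
f 18 20 16
f 19 13 21
f 19 21 20
f 20 21 22
f 20 22 16
f 21 13 23
f 21 23 22
f 22 23 24
f 22 24 16
f 23 13 25
f 23 25 24
f 24 25 26
f 24 26 16
f 25 13 27
f 25 27 26
f 26 27 28
f 26 28 16
f 27 13 29
f 27 29 28
f 28 29 30
f 28 30 16
f 29 13 31
f 29 31 30
f 30 31 32
f 30 32 16
f 31 13 33
f 31 33 32
f 32 33 34
f 32 34 16
f 33 13 35
f 33 35 34
f 34 35 36
f 34 36 16
f 35 13 37
f 35 37 36
f 36 37 38
f 36 38 16
f 37 13 39
f 37 39 38
f 38 39 40
f 38 40 16
f 39 13 41
f 39 41 40
f 40 41 42
f 40 42 16
f 41 13 43
f 41 43 42
f 42 43 44
f 42 44 16
f 43 13 14
f 43 14 44
f 44 14 15
f 44 15 16
f 46 48 45
f 49 46 45
f 45 48 47
f 47 49 45
f 46 52 48
f 50 46 49
f 50 52 46
f 48 52 47
f 51 49 47
f 47 52 51
f 51 50 49
f 52 50 51
f 54 53 56
f 54 56 55
f 56 53 57
f 56 57 55
f 57 53 58
f 57 58 55
f 58 53 59
f 58 59 55
f 59 53 60
f 59 60 55
f 60 53 61
f 60 61 55
f 61 53 62
f 61 62 55
f 62 53 63
f 62 63 55
f 63 53 64
f 63 64 55
f 64 53 65
f 64 65 55
f 65 53 66
f 65 66 55
f 66 53 67
f 66 67 55
f 67 53 68
f 67 68 55
f 68 53 69
f 68 69 55
f 69 53 70
f 69 70 55
f 70 53 54
f 70 54 55
f 72 74 71
f 75 72 71
f 71 74 73
f 73 75 71
f 72 78 74
f 76 72 75
f 76 78 72
f 74 78 73
f 77 75 73
f 73 78 77
f 77 76 75
f 78 76 77



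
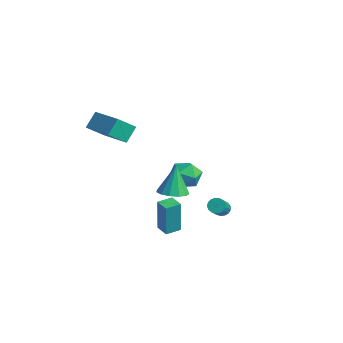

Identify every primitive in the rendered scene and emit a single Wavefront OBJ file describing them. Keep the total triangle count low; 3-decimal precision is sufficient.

v -2.394 2.319 -1.617
v -1.632 2.44 -0.872
v -2.588 0.66 -1.148
v -1.826 0.781 -0.403
v -2.772 1.271 -0.286
v -2.653 2.297 -0.576
v -1.567 0.803 -1.444
v -1.448 1.829 -1.734
v -1.121 1.504 -0.766
v -1.865 1.793 -0.05
v -2.355 1.307 -1.97
v -3.099 1.596 -1.254
v -4.725 -3.531 3.612
v -4.921 -2.726 4.507
v -4.569 -2.398 2.627
v -4.766 -1.592 3.522
v -2.614 -3.468 4.018
v -2.811 -2.662 4.913
v -2.459 -2.334 3.033
v -2.655 -1.529 3.928
v 1.445 -3.075 -1.623
v 1.485 -3.113 0.526
v 1.528 -2.129 -1.608
v 1.568 -2.167 0.541
v 2.332 -3.153 -1.641
v 2.372 -3.191 0.508
v 2.415 -2.207 -1.626
v 2.455 -2.245 0.523
v 3.097 0.097 -0.442
v 3.482 0.049 -0.788
v 4.409 -1.045 0.397
v 4.023 -0.997 0.742
v 3.547 0.249 -0.654
v 4.473 -0.845 0.531
v 3.508 0.414 -0.472
v 4.435 -0.68 0.713
v 3.375 0.506 -0.282
v 4.302 -0.588 0.902
v 3.178 0.505 -0.13
v 4.105 -0.59 1.055
v 2.963 0.41 -0.049
v 3.89 -0.684 1.136
v 2.778 0.243 -0.058
v 3.705 -0.851 1.127
v 2.666 0.043 -0.155
v 3.593 -1.051 1.029
v 2.653 -0.144 -0.318
v 3.58 -1.238 0.866
v 2.741 -0.277 -0.51
v 3.668 -1.371 0.675
v 2.911 -0.323 -0.686
v 3.838 -1.418 0.499
v 3.123 -0.274 -0.806
v 4.05 -1.368 0.379
v 3.33 -0.139 -0.843
v 4.256 -1.233 0.342
v 2.087 -2.517 1.387
v 2.659 -3.168 1.665
v 1.753 -2.023 3.233
v 2.941 -2.745 1.602
v 2.952 -2.249 1.472
v 2.689 -1.838 1.314
v 2.234 -1.643 1.18
v 1.732 -1.726 1.111
v 1.343 -2.059 1.13
v 1.19 -2.538 1.231
v 1.322 -3.01 1.381
v 1.696 -3.326 1.533
v 2.195 -3.385 1.639
f 1 12 6
f 1 6 2
f 1 2 8
f 1 8 11
f 1 11 12
f 2 6 10
f 6 12 5
f 12 11 3
f 11 8 7
f 8 2 9
f 4 10 5
f 4 5 3
f 4 3 7
f 4 7 9
f 4 9 10
f 5 10 6
f 3 5 12
f 7 3 11
f 9 7 8
f 10 9 2
f 14 16 13
f 17 14 13
f 13 16 15
f 15 17 13
f 14 20 16
f 18 14 17
f 18 20 14
f 16 20 15
f 19 17 15
f 15 20 19
f 19 18 17
f 20 18 19
f 22 24 21
f 25 22 21
f 21 24 23
f 23 25 21
f 22 28 24
f 26 22 25
f 26 28 22
f 24 28 23
f 27 25 23
f 23 28 27
f 27 26 25
f 28 26 27
f 30 29 33
f 30 33 31
f 31 33 34
f 31 34 32
f 33 29 35
f 33 35 34
f 34 35 36
f 34 36 32
f 35 29 37
f 35 37 36
f 36 37 38
f 36 38 32
f 37 29 39
f 37 39 38
f 38 39 40
f 38 40 32
f 39 29 41
f 39 41 40
f 40 41 42
f 40 42 32
f 41 29 43
f 41 43 42
f 42 43 44
f 42 44 32
f 43 29 45
f 43 45 44
f 44 45 46
f 44 46 32
f 45 29 47
f 45 47 46
f 46 47 48
f 46 48 32
f 47 29 49
f 47 49 48
f 48 49 50
f 48 50 32
f 49 29 51
f 49 51 50
f 50 51 52
f 50 52 32
f 51 29 53
f 51 53 52
f 52 53 54
f 52 54 32
f 53 29 55
f 53 55 54
f 54 55 56
f 54 56 32
f 55 29 30
f 55 30 56
f 56 30 31
f 56 31 32
f 58 57 60
f 58 60 59
f 60 57 61
f 60 61 59
f 61 57 62
f 61 62 59
f 62 57 63
f 62 63 59
f 63 57 64
f 63 64 59
f 64 57 65
f 64 65 59
f 65 57 66
f 65 66 59
f 66 57 67
f 66 67 59
f 67 57 68
f 67 68 59
f 68 57 69
f 68 69 59
f 69 57 58
f 69 58 59



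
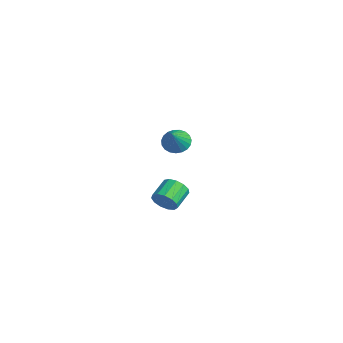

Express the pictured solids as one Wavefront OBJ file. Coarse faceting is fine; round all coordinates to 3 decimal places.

v 0.677 1.368 2.878
v 1.234 1.699 2.589
v 1.603 0.772 3.982
v 1.135 1.901 2.781
v 0.957 2.01 2.989
v 0.73 2.009 3.178
v 0.494 1.896 3.316
v 0.29 1.692 3.377
v 0.152 1.432 3.352
v 0.105 1.161 3.246
v 0.157 0.925 3.075
v 0.299 0.766 2.871
v 0.506 0.711 2.667
v 0.742 0.77 2.5
v 0.967 0.932 2.399
v 1.142 1.169 2.38
v 1.236 1.44 2.447
v -2.67 2.027 -3.344
v -2.118 2.211 -2.886
v -2.818 3.096 -2.398
v -3.37 2.913 -2.856
v -2.067 2.441 -3.23
v -2.767 3.326 -2.742
v -2.207 2.539 -3.61
v -2.907 3.425 -3.122
v -2.494 2.476 -3.906
v -3.194 3.361 -3.418
v -2.837 2.269 -4.023
v -3.537 3.155 -3.535
v -3.127 1.986 -3.925
v -3.827 2.872 -3.436
v -3.272 1.716 -3.642
v -3.972 2.602 -3.154
v -3.226 1.545 -3.265
v -3.925 2.43 -2.776
v -3.003 1.526 -2.913
v -3.703 2.412 -2.424
v -2.675 1.667 -2.698
v -3.374 2.553 -2.209
v -2.345 1.922 -2.688
v -3.045 2.808 -2.199
f 2 1 4
f 2 4 3
f 4 1 5
f 4 5 3
f 5 1 6
f 5 6 3
f 6 1 7
f 6 7 3
f 7 1 8
f 7 8 3
f 8 1 9
f 8 9 3
f 9 1 10
f 9 10 3
f 10 1 11
f 10 11 3
f 11 1 12
f 11 12 3
f 12 1 13
f 12 13 3
f 13 1 14
f 13 14 3
f 14 1 15
f 14 15 3
f 15 1 16
f 15 16 3
f 16 1 17
f 16 17 3
f 17 1 2
f 17 2 3
f 19 18 22
f 19 22 20
f 20 22 23
f 20 23 21
f 22 18 24
f 22 24 23
f 23 24 25
f 23 25 21
f 24 18 26
f 24 26 25
f 25 26 27
f 25 27 21
f 26 18 28
f 26 28 27
f 27 28 29
f 27 29 21
f 28 18 30
f 28 30 29
f 29 30 31
f 29 31 21
f 30 18 32
f 30 32 31
f 31 32 33
f 31 33 21
f 32 18 34
f 32 34 33
f 33 34 35
f 33 35 21
f 34 18 36
f 34 36 35
f 35 36 37
f 35 37 21
f 36 18 38
f 36 38 37
f 37 38 39
f 37 39 21
f 38 18 40
f 38 40 39
f 39 40 41
f 39 41 21
f 40 18 19
f 40 19 41
f 41 19 20
f 41 20 21



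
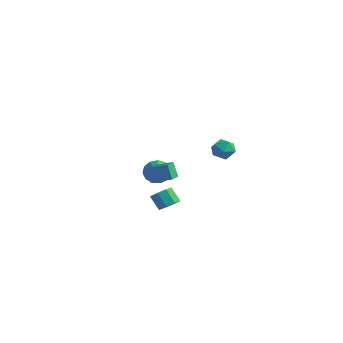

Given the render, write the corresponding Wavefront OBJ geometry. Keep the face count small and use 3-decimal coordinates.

v 1.872 -2.993 -1.773
v 2.324 -2.601 -1.39
v 1.62 -2.575 -0.585
v 1.168 -2.967 -0.967
v 1.989 -2.297 -1.692
v 1.285 -2.272 -0.887
v 1.586 -2.401 -2.041
v 0.882 -2.376 -1.236
v 1.35 -2.852 -2.233
v 0.646 -2.826 -1.428
v 1.42 -3.385 -2.155
v 0.716 -3.359 -1.35
v 1.755 -3.688 -1.853
v 1.051 -3.663 -1.048
v 2.158 -3.584 -1.504
v 1.454 -3.559 -0.699
v 2.394 -3.134 -1.312
v 1.69 -3.108 -0.507
v 0.83 -3.462 -0.11
v 0.399 -3.398 0.878
v 0.594 -2.702 -0.262
v 0.164 -2.638 0.727
v 2.056 -2.982 0.393
v 1.626 -2.918 1.382
v 1.821 -2.222 0.242
v 1.39 -2.158 1.23
v 3.476 -0.459 3.149
v 4.07 -0.032 2.828
v 3.73 -1.428 2.332
v 4.324 -1.001 2.011
v 4.391 -1.283 2.756
v 4.234 -0.684 3.261
v 3.566 -0.776 1.899
v 3.409 -0.177 2.404
v 4.126 -0.228 2.056
v 4.636 -0.542 2.585
v 3.164 -0.918 2.575
v 3.674 -1.232 3.104
v -4.465 2.849 -3.491
v -3.808 3.102 -4.052
v -3.155 1.491 -2.569
v -3.776 3.407 -3.648
v -3.962 3.535 -3.194
v -4.309 3.445 -2.834
v -4.704 3.166 -2.683
v -5.024 2.787 -2.788
v -5.166 2.427 -3.117
v -5.085 2.202 -3.564
v -4.808 2.182 -3.987
v -4.421 2.374 -4.254
v -4.048 2.717 -4.278
f 2 1 5
f 2 5 3
f 3 5 6
f 3 6 4
f 5 1 7
f 5 7 6
f 6 7 8
f 6 8 4
f 7 1 9
f 7 9 8
f 8 9 10
f 8 10 4
f 9 1 11
f 9 11 10
f 10 11 12
f 10 12 4
f 11 1 13
f 11 13 12
f 12 13 14
f 12 14 4
f 13 1 15
f 13 15 14
f 14 15 16
f 14 16 4
f 15 1 17
f 15 17 16
f 16 17 18
f 16 18 4
f 17 1 2
f 17 2 18
f 18 2 3
f 18 3 4
f 20 22 19
f 23 20 19
f 19 22 21
f 21 23 19
f 20 26 22
f 24 20 23
f 24 26 20
f 22 26 21
f 25 23 21
f 21 26 25
f 25 24 23
f 26 24 25
f 27 38 32
f 27 32 28
f 27 28 34
f 27 34 37
f 27 37 38
f 28 32 36
f 32 38 31
f 38 37 29
f 37 34 33
f 34 28 35
f 30 36 31
f 30 31 29
f 30 29 33
f 30 33 35
f 30 35 36
f 31 36 32
f 29 31 38
f 33 29 37
f 35 33 34
f 36 35 28
f 40 39 42
f 40 42 41
f 42 39 43
f 42 43 41
f 43 39 44
f 43 44 41
f 44 39 45
f 44 45 41
f 45 39 46
f 45 46 41
f 46 39 47
f 46 47 41
f 47 39 48
f 47 48 41
f 48 39 49
f 48 49 41
f 49 39 50
f 49 50 41
f 50 39 51
f 50 51 41
f 51 39 40
f 51 40 41



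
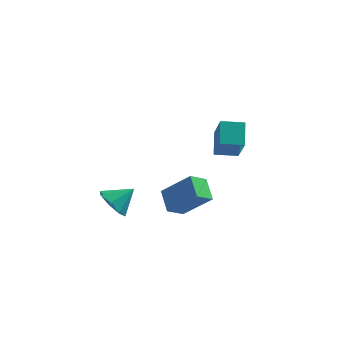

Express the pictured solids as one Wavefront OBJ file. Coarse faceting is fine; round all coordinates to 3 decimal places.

v -0.912 -0.8 -2.238
v 0.608 -0.906 -0.807
v -1.474 0.263 -1.562
v 0.045 0.157 -0.131
v -0.265 -0.057 -2.869
v 1.254 -0.163 -1.438
v -0.828 1.006 -2.193
v 0.692 0.9 -0.762
v 2.101 -2.774 4.432
v 1.9 -1.709 5.303
v 1.561 -1.532 2.788
v 1.361 -0.467 3.659
v 3.239 -2.453 4.301
v 3.039 -1.388 5.172
v 2.7 -1.211 2.657
v 2.499 -0.146 3.528
v -3.354 -2.087 -1.177
v -2.857 -1.744 -1.961
v -2.406 -1.513 -0.323
v -3.378 -1.254 -1.711
v -3.886 -1.253 -1.149
v -4.082 -1.74 -0.602
v -3.852 -2.431 -0.393
v -3.331 -2.921 -0.643
v -2.823 -2.922 -1.205
v -2.627 -2.435 -1.751
f 2 4 1
f 5 2 1
f 1 4 3
f 3 5 1
f 2 8 4
f 6 2 5
f 6 8 2
f 4 8 3
f 7 5 3
f 3 8 7
f 7 6 5
f 8 6 7
f 10 12 9
f 13 10 9
f 9 12 11
f 11 13 9
f 10 16 12
f 14 10 13
f 14 16 10
f 12 16 11
f 15 13 11
f 11 16 15
f 15 14 13
f 16 14 15
f 18 17 20
f 18 20 19
f 20 17 21
f 20 21 19
f 21 17 22
f 21 22 19
f 22 17 23
f 22 23 19
f 23 17 24
f 23 24 19
f 24 17 25
f 24 25 19
f 25 17 26
f 25 26 19
f 26 17 18
f 26 18 19



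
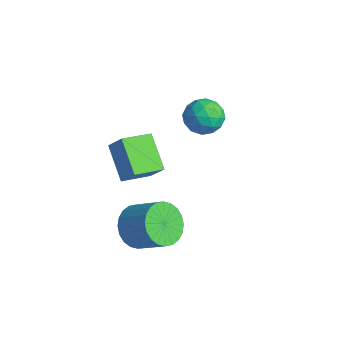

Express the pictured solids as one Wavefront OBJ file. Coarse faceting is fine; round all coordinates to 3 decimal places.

v -2.904 0.871 -1.701
v -2.246 0.678 -1.145
v -3.814 0.142 -0.875
v -3.156 -0.051 -0.319
v -3.451 0.779 -0.384
v -2.888 1.23 -0.894
v -3.172 -0.41 -1.126
v -2.609 0.041 -1.636
v -2.411 -0.113 -0.789
v -2.583 0.622 -0.331
v -3.477 0.198 -1.689
v -3.649 0.933 -1.231
v -2.495 0.839 -1.496
v -3.565 -0.019 -0.524
v -3.738 0.469 -0.563
v -3.351 0.356 -0.236
v -2.873 1.163 -1.348
v -2.486 1.05 -1.021
v -3.194 1.109 -0.574
v -3.574 -0.23 -0.999
v -3.187 -0.343 -0.672
v -2.709 0.464 -1.784
v -2.322 0.351 -1.457
v -2.866 -0.289 -1.446
v -2.205 0.26 -0.96
v -2.74 -0.168 -0.474
v -2.749 -0.379 -0.948
v -2.419 -0.114 -1.248
v -2.306 0.692 -0.69
v -2.841 0.264 -0.205
v -3.015 0.752 -0.243
v -2.684 1.016 -0.543
v -2.404 0.227 -0.481
v -3.219 0.556 -1.815
v -3.754 0.128 -1.33
v -3.376 -0.196 -1.477
v -3.045 0.068 -1.777
v -3.32 0.988 -1.546
v -3.855 0.56 -1.06
v -3.641 0.934 -0.772
v -3.311 1.199 -1.072
v -3.656 0.593 -1.539
v -1.362 -3.708 -4.403
v -0.711 -4.087 -5.031
v 0.433 -3.59 -4.144
v -0.218 -3.212 -3.517
v -0.755 -3.734 -5.172
v 0.389 -3.238 -4.286
v -0.891 -3.377 -5.196
v 0.253 -2.881 -4.31
v -1.098 -3.071 -5.1
v 0.046 -2.575 -4.213
v -1.346 -2.862 -4.897
v -0.202 -2.366 -4.011
v -1.596 -2.781 -4.62
v -0.452 -2.285 -3.733
v -1.811 -2.842 -4.309
v -0.667 -2.346 -3.422
v -1.957 -3.035 -4.013
v -0.813 -2.538 -3.126
v -2.013 -3.33 -3.776
v -0.869 -2.833 -2.889
v -1.969 -3.682 -3.634
v -0.825 -3.186 -2.748
v -1.833 -4.039 -3.61
v -0.689 -3.543 -2.724
v -1.626 -4.345 -3.707
v -0.482 -3.849 -2.82
v -1.378 -4.554 -3.909
v -0.234 -4.058 -3.023
v -1.128 -4.635 -4.187
v 0.016 -4.139 -3.3
v -0.913 -4.574 -4.498
v 0.231 -4.078 -3.611
v -0.767 -4.382 -4.794
v 0.377 -3.885 -3.907
v -2.141 -4.414 0.346
v -1.502 -4.219 1.156
v -2.119 -3.154 0.026
v -1.48 -2.959 0.836
v -0.84 -4.681 -0.616
v -0.201 -4.486 0.194
v -0.818 -3.421 -0.936
v -0.179 -3.226 -0.126
f 1 38 17
f 38 12 41
f 17 41 6
f 38 41 17
f 1 17 13
f 17 6 18
f 13 18 2
f 17 18 13
f 1 13 22
f 13 2 23
f 22 23 8
f 13 23 22
f 1 22 34
f 22 8 37
f 34 37 11
f 22 37 34
f 1 34 38
f 34 11 42
f 38 42 12
f 34 42 38
f 2 18 29
f 18 6 32
f 29 32 10
f 18 32 29
f 6 41 19
f 41 12 40
f 19 40 5
f 41 40 19
f 12 42 39
f 42 11 35
f 39 35 3
f 42 35 39
f 11 37 36
f 37 8 24
f 36 24 7
f 37 24 36
f 8 23 28
f 23 2 25
f 28 25 9
f 23 25 28
f 4 30 16
f 30 10 31
f 16 31 5
f 30 31 16
f 4 16 14
f 16 5 15
f 14 15 3
f 16 15 14
f 4 14 21
f 14 3 20
f 21 20 7
f 14 20 21
f 4 21 26
f 21 7 27
f 26 27 9
f 21 27 26
f 4 26 30
f 26 9 33
f 30 33 10
f 26 33 30
f 5 31 19
f 31 10 32
f 19 32 6
f 31 32 19
f 3 15 39
f 15 5 40
f 39 40 12
f 15 40 39
f 7 20 36
f 20 3 35
f 36 35 11
f 20 35 36
f 9 27 28
f 27 7 24
f 28 24 8
f 27 24 28
f 10 33 29
f 33 9 25
f 29 25 2
f 33 25 29
f 44 43 47
f 44 47 45
f 45 47 48
f 45 48 46
f 47 43 49
f 47 49 48
f 48 49 50
f 48 50 46
f 49 43 51
f 49 51 50
f 50 51 52
f 50 52 46
f 51 43 53
f 51 53 52
f 52 53 54
f 52 54 46
f 53 43 55
f 53 55 54
f 54 55 56
f 54 56 46
f 55 43 57
f 55 57 56
f 56 57 58
f 56 58 46
f 57 43 59
f 57 59 58
f 58 59 60
f 58 60 46
f 59 43 61
f 59 61 60
f 60 61 62
f 60 62 46
f 61 43 63
f 61 63 62
f 62 63 64
f 62 64 46
f 63 43 65
f 63 65 64
f 64 65 66
f 64 66 46
f 65 43 67
f 65 67 66
f 66 67 68
f 66 68 46
f 67 43 69
f 67 69 68
f 68 69 70
f 68 70 46
f 69 43 71
f 69 71 70
f 70 71 72
f 70 72 46
f 71 43 73
f 71 73 72
f 72 73 74
f 72 74 46
f 73 43 75
f 73 75 74
f 74 75 76
f 74 76 46
f 75 43 44
f 75 44 76
f 76 44 45
f 76 45 46
f 78 80 77
f 81 78 77
f 77 80 79
f 79 81 77
f 78 84 80
f 82 78 81
f 82 84 78
f 80 84 79
f 83 81 79
f 79 84 83
f 83 82 81
f 84 82 83



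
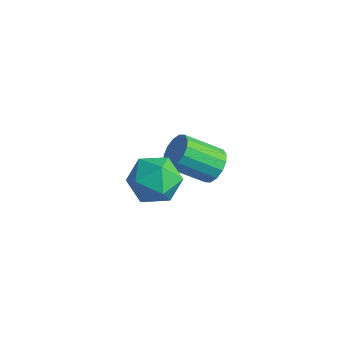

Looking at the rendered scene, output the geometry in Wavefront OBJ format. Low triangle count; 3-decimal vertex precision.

v -2.676 -1.084 2.33
v -1.758 -0.666 1.999
v -1.822 -2.394 3.041
v -0.904 -1.976 2.71
v -1.462 -1.494 3.475
v -1.99 -0.684 3.035
v -1.59 -2.376 2.005
v -2.118 -1.566 1.565
v -1.087 -1.464 1.798
v -1.008 -0.919 2.706
v -2.572 -2.141 2.334
v -2.493 -1.596 3.242
v -3.365 2.985 -1.281
v -2.853 3.082 -0.701
v -3.802 1.992 0.321
v -4.315 1.895 -0.259
v -3.128 3.373 -0.647
v -4.077 2.282 0.375
v -3.467 3.559 -0.762
v -4.416 2.469 0.259
v -3.779 3.592 -1.017
v -4.728 2.502 0.005
v -3.98 3.462 -1.342
v -4.929 2.372 -0.321
v -4.016 3.204 -1.651
v -4.965 2.114 -0.629
v -3.878 2.888 -1.861
v -4.827 1.798 -0.839
v -3.603 2.598 -1.915
v -4.552 1.507 -0.893
v -3.264 2.411 -1.799
v -4.213 1.321 -0.778
v -2.952 2.378 -1.545
v -3.901 1.288 -0.523
v -2.751 2.508 -1.219
v -3.7 1.418 -0.198
v -2.715 2.766 -0.911
v -3.664 1.676 0.111
f 1 12 6
f 1 6 2
f 1 2 8
f 1 8 11
f 1 11 12
f 2 6 10
f 6 12 5
f 12 11 3
f 11 8 7
f 8 2 9
f 4 10 5
f 4 5 3
f 4 3 7
f 4 7 9
f 4 9 10
f 5 10 6
f 3 5 12
f 7 3 11
f 9 7 8
f 10 9 2
f 14 13 17
f 14 17 15
f 15 17 18
f 15 18 16
f 17 13 19
f 17 19 18
f 18 19 20
f 18 20 16
f 19 13 21
f 19 21 20
f 20 21 22
f 20 22 16
f 21 13 23
f 21 23 22
f 22 23 24
f 22 24 16
f 23 13 25
f 23 25 24
f 24 25 26
f 24 26 16
f 25 13 27
f 25 27 26
f 26 27 28
f 26 28 16
f 27 13 29
f 27 29 28
f 28 29 30
f 28 30 16
f 29 13 31
f 29 31 30
f 30 31 32
f 30 32 16
f 31 13 33
f 31 33 32
f 32 33 34
f 32 34 16
f 33 13 35
f 33 35 34
f 34 35 36
f 34 36 16
f 35 13 37
f 35 37 36
f 36 37 38
f 36 38 16
f 37 13 14
f 37 14 38
f 38 14 15
f 38 15 16



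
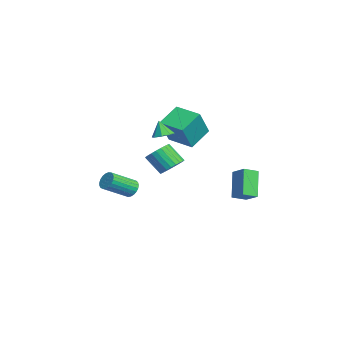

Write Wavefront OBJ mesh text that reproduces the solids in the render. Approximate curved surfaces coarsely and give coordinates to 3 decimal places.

v -3.276 -0.252 -0.71
v -2.437 -0.416 -0.4
v -3.044 -1.292 0.78
v -3.884 -1.128 0.47
v -2.52 -0.12 -0.222
v -3.127 -0.996 0.958
v -2.717 0.156 -0.119
v -3.325 -0.72 1.061
v -3.001 0.37 -0.106
v -3.608 -0.506 1.074
v -3.326 0.489 -0.185
v -3.933 -0.386 0.995
v -3.643 0.496 -0.344
v -4.25 -0.38 0.836
v -3.905 0.388 -0.558
v -4.512 -0.488 0.622
v -4.071 0.183 -0.796
v -4.678 -0.693 0.384
v -4.116 -0.088 -1.02
v -4.723 -0.964 0.16
v -4.033 -0.384 -1.198
v -4.64 -1.26 -0.018
v -3.835 -0.66 -1.301
v -4.443 -1.536 -0.121
v -3.552 -0.874 -1.314
v -4.159 -1.75 -0.134
v -3.227 -0.994 -1.235
v -3.834 -1.869 -0.055
v -2.91 -1 -1.076
v -3.517 -1.876 0.104
v -2.648 -0.892 -0.862
v -3.255 -1.768 0.318
v -2.482 -0.687 -0.624
v -3.089 -1.563 0.556
v -0.643 -1.066 2.928
v 0.026 -1.21 3.077
v -0.937 -1.314 4.012
v -0.097 -0.696 3.161
v -0.539 -0.398 3.108
v -1.042 -0.492 2.951
v -1.312 -0.923 2.779
v -1.189 -1.437 2.695
v -0.747 -1.735 2.748
v -0.243 -1.641 2.906
v -4.281 -0.364 1.26
v -5.238 0.787 2.242
v -2.983 0.918 1.022
v -3.939 2.068 2.004
v -3.281 -1.048 3.036
v -4.237 0.102 4.018
v -1.982 0.233 2.798
v -2.939 1.384 3.78
v 2.703 2.626 1.044
v 3.578 3.157 1.611
v 2.384 3.521 0.7
v 3.259 4.051 1.267
v 3.841 2.429 -0.527
v 4.716 2.959 0.04
v 3.522 3.323 -0.871
v 4.397 3.854 -0.304
v -3.504 -2.753 -2.536
v -2.87 -2.658 -2.793
v -2.223 -4.232 -1.782
v -2.856 -4.327 -1.524
v -2.862 -2.5 -2.553
v -2.215 -4.075 -1.542
v -2.964 -2.386 -2.31
v -2.317 -3.961 -1.299
v -3.16 -2.336 -2.107
v -2.512 -3.91 -1.095
v -3.415 -2.357 -1.977
v -2.767 -3.932 -0.966
v -3.685 -2.447 -1.944
v -3.038 -4.022 -0.933
v -3.924 -2.59 -2.013
v -3.277 -4.165 -1.002
v -4.09 -2.761 -2.173
v -3.443 -4.336 -1.162
v -4.155 -2.93 -2.395
v -3.508 -4.505 -1.384
v -4.108 -3.069 -2.642
v -3.46 -4.644 -1.631
v -3.955 -3.153 -2.87
v -3.308 -4.728 -1.859
v -3.725 -3.168 -3.04
v -3.078 -4.742 -2.029
v -3.456 -3.111 -3.123
v -2.809 -4.685 -2.112
v -3.196 -2.992 -3.105
v -2.549 -4.566 -2.094
v -2.989 -2.832 -2.988
v -2.341 -4.406 -1.977
f 2 1 5
f 2 5 3
f 3 5 6
f 3 6 4
f 5 1 7
f 5 7 6
f 6 7 8
f 6 8 4
f 7 1 9
f 7 9 8
f 8 9 10
f 8 10 4
f 9 1 11
f 9 11 10
f 10 11 12
f 10 12 4
f 11 1 13
f 11 13 12
f 12 13 14
f 12 14 4
f 13 1 15
f 13 15 14
f 14 15 16
f 14 16 4
f 15 1 17
f 15 17 16
f 16 17 18
f 16 18 4
f 17 1 19
f 17 19 18
f 18 19 20
f 18 20 4
f 19 1 21
f 19 21 20
f 20 21 22
f 20 22 4
f 21 1 23
f 21 23 22
f 22 23 24
f 22 24 4
f 23 1 25
f 23 25 24
f 24 25 26
f 24 26 4
f 25 1 27
f 25 27 26
f 26 27 28
f 26 28 4
f 27 1 29
f 27 29 28
f 28 29 30
f 28 30 4
f 29 1 31
f 29 31 30
f 30 31 32
f 30 32 4
f 31 1 33
f 31 33 32
f 32 33 34
f 32 34 4
f 33 1 2
f 33 2 34
f 34 2 3
f 34 3 4
f 36 35 38
f 36 38 37
f 38 35 39
f 38 39 37
f 39 35 40
f 39 40 37
f 40 35 41
f 40 41 37
f 41 35 42
f 41 42 37
f 42 35 43
f 42 43 37
f 43 35 44
f 43 44 37
f 44 35 36
f 44 36 37
f 46 48 45
f 49 46 45
f 45 48 47
f 47 49 45
f 46 52 48
f 50 46 49
f 50 52 46
f 48 52 47
f 51 49 47
f 47 52 51
f 51 50 49
f 52 50 51
f 54 56 53
f 57 54 53
f 53 56 55
f 55 57 53
f 54 60 56
f 58 54 57
f 58 60 54
f 56 60 55
f 59 57 55
f 55 60 59
f 59 58 57
f 60 58 59
f 62 61 65
f 62 65 63
f 63 65 66
f 63 66 64
f 65 61 67
f 65 67 66
f 66 67 68
f 66 68 64
f 67 61 69
f 67 69 68
f 68 69 70
f 68 70 64
f 69 61 71
f 69 71 70
f 70 71 72
f 70 72 64
f 71 61 73
f 71 73 72
f 72 73 74
f 72 74 64
f 73 61 75
f 73 75 74
f 74 75 76
f 74 76 64
f 75 61 77
f 75 77 76
f 76 77 78
f 76 78 64
f 77 61 79
f 77 79 78
f 78 79 80
f 78 80 64
f 79 61 81
f 79 81 80
f 80 81 82
f 80 82 64
f 81 61 83
f 81 83 82
f 82 83 84
f 82 84 64
f 83 61 85
f 83 85 84
f 84 85 86
f 84 86 64
f 85 61 87
f 85 87 86
f 86 87 88
f 86 88 64
f 87 61 89
f 87 89 88
f 88 89 90
f 88 90 64
f 89 61 91
f 89 91 90
f 90 91 92
f 90 92 64
f 91 61 62
f 91 62 92
f 92 62 63
f 92 63 64



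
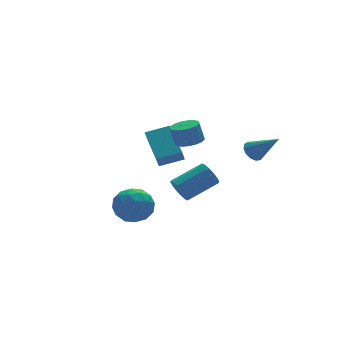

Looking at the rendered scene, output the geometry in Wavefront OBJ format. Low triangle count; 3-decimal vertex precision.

v -0.622 -1.887 1.868
v -0.13 -1.361 1.862
v -0.326 -1.167 2.886
v -0.818 -1.693 2.892
v -0.423 -1.201 1.776
v -0.619 -1.007 2.8
v -0.762 -1.198 1.711
v -0.957 -1.004 2.734
v -1.068 -1.353 1.682
v -1.264 -1.159 2.705
v -1.272 -1.631 1.695
v -1.468 -1.436 2.719
v -1.328 -1.967 1.748
v -1.523 -1.772 2.772
v -1.221 -2.284 1.829
v -1.417 -2.09 2.853
v -0.978 -2.511 1.919
v -1.173 -2.317 2.942
v -0.653 -2.595 1.997
v -0.848 -2.401 3.02
v -0.321 -2.517 2.045
v -0.516 -2.322 3.069
v -0.058 -2.294 2.053
v -0.253 -2.1 3.077
v 0.076 -1.978 2.019
v -0.12 -1.784 3.043
v 0.05 -1.642 1.95
v -0.146 -1.447 2.974
v 1.113 3.024 -4.389
v 1.398 2.63 -4.973
v 3.191 2.682 -4.136
v 2.907 3.076 -3.551
v 1.435 3.007 -5.077
v 3.229 3.059 -4.239
v 1.387 3.389 -4.997
v 3.18 3.441 -4.159
v 1.265 3.674 -4.753
v 3.058 3.725 -3.916
v 1.102 3.784 -4.412
v 2.896 3.835 -3.575
v 0.943 3.69 -4.065
v 2.736 3.742 -3.227
v 0.829 3.418 -3.804
v 2.622 3.47 -2.967
v 0.791 3.041 -3.701
v 2.585 3.093 -2.863
v 0.84 2.659 -3.781
v 2.633 2.711 -2.943
v 0.962 2.375 -4.024
v 2.755 2.426 -3.187
v 1.124 2.265 -4.365
v 2.918 2.316 -3.528
v 1.284 2.358 -4.713
v 3.077 2.41 -3.875
v -0.943 1.256 -0.782
v 0.294 0.929 -0.419
v -0.735 3.112 0.179
v 0.503 2.785 0.542
v -0.643 1.595 -1.502
v 0.595 1.268 -1.139
v -0.434 3.451 -0.541
v 0.803 3.124 -0.178
v -2.813 -0.004 -1.78
v -2.107 -0.203 -2.591
v -3.953 -1.157 -2.489
v -3.247 -1.356 -3.3
v -3.019 -1.688 -2.284
v -2.315 -0.975 -1.845
v -3.745 -0.385 -3.235
v -3.041 0.328 -2.796
v -2.684 -0.438 -3.49
v -2.234 -1.243 -2.903
v -3.826 -0.117 -2.177
v -3.376 -0.922 -1.59
v -2.36 -0.002 -2.123
v -3.7 -1.358 -2.957
v -3.566 -1.553 -2.359
v -3.151 -1.67 -2.836
v -2.482 -0.457 -1.685
v -2.067 -0.573 -2.162
v -2.603 -1.446 -1.981
v -3.993 -0.787 -2.918
v -3.578 -0.903 -3.395
v -2.909 0.31 -2.244
v -2.494 0.193 -2.721
v -3.457 0.086 -3.099
v -2.284 -0.257 -3.128
v -2.954 -0.935 -3.545
v -3.247 -0.364 -3.507
v -2.833 0.055 -3.249
v -2.02 -0.731 -2.783
v -2.69 -1.408 -3.2
v -2.556 -1.603 -2.603
v -2.142 -1.185 -2.345
v -2.359 -0.869 -3.312
v -3.37 0.048 -1.88
v -4.04 -0.629 -2.297
v -3.918 -0.175 -2.735
v -3.504 0.243 -2.477
v -3.106 -0.425 -1.535
v -3.776 -1.103 -1.952
v -3.227 -1.415 -1.831
v -2.813 -0.996 -1.573
v -3.701 -0.491 -1.768
v 2.611 -2.141 0.6
v 3.072 -2.258 0.187
v 3.389 -3.239 1.78
v 3.178 -1.978 0.378
v 3.104 -1.75 0.639
v 2.874 -1.646 0.888
v 2.56 -1.698 1.046
v 2.262 -1.892 1.061
v 2.076 -2.164 0.931
v 2.059 -2.429 0.695
v 2.218 -2.602 0.429
v 2.502 -2.629 0.217
v 2.82 -2.501 0.127
f 2 1 5
f 2 5 3
f 3 5 6
f 3 6 4
f 5 1 7
f 5 7 6
f 6 7 8
f 6 8 4
f 7 1 9
f 7 9 8
f 8 9 10
f 8 10 4
f 9 1 11
f 9 11 10
f 10 11 12
f 10 12 4
f 11 1 13
f 11 13 12
f 12 13 14
f 12 14 4
f 13 1 15
f 13 15 14
f 14 15 16
f 14 16 4
f 15 1 17
f 15 17 16
f 16 17 18
f 16 18 4
f 17 1 19
f 17 19 18
f 18 19 20
f 18 20 4
f 19 1 21
f 19 21 20
f 20 21 22
f 20 22 4
f 21 1 23
f 21 23 22
f 22 23 24
f 22 24 4
f 23 1 25
f 23 25 24
f 24 25 26
f 24 26 4
f 25 1 27
f 25 27 26
f 26 27 28
f 26 28 4
f 27 1 2
f 27 2 28
f 28 2 3
f 28 3 4
f 30 29 33
f 30 33 31
f 31 33 34
f 31 34 32
f 33 29 35
f 33 35 34
f 34 35 36
f 34 36 32
f 35 29 37
f 35 37 36
f 36 37 38
f 36 38 32
f 37 29 39
f 37 39 38
f 38 39 40
f 38 40 32
f 39 29 41
f 39 41 40
f 40 41 42
f 40 42 32
f 41 29 43
f 41 43 42
f 42 43 44
f 42 44 32
f 43 29 45
f 43 45 44
f 44 45 46
f 44 46 32
f 45 29 47
f 45 47 46
f 46 47 48
f 46 48 32
f 47 29 49
f 47 49 48
f 48 49 50
f 48 50 32
f 49 29 51
f 49 51 50
f 50 51 52
f 50 52 32
f 51 29 53
f 51 53 52
f 52 53 54
f 52 54 32
f 53 29 30
f 53 30 54
f 54 30 31
f 54 31 32
f 56 58 55
f 59 56 55
f 55 58 57
f 57 59 55
f 56 62 58
f 60 56 59
f 60 62 56
f 58 62 57
f 61 59 57
f 57 62 61
f 61 60 59
f 62 60 61
f 63 100 79
f 100 74 103
f 79 103 68
f 100 103 79
f 63 79 75
f 79 68 80
f 75 80 64
f 79 80 75
f 63 75 84
f 75 64 85
f 84 85 70
f 75 85 84
f 63 84 96
f 84 70 99
f 96 99 73
f 84 99 96
f 63 96 100
f 96 73 104
f 100 104 74
f 96 104 100
f 64 80 91
f 80 68 94
f 91 94 72
f 80 94 91
f 68 103 81
f 103 74 102
f 81 102 67
f 103 102 81
f 74 104 101
f 104 73 97
f 101 97 65
f 104 97 101
f 73 99 98
f 99 70 86
f 98 86 69
f 99 86 98
f 70 85 90
f 85 64 87
f 90 87 71
f 85 87 90
f 66 92 78
f 92 72 93
f 78 93 67
f 92 93 78
f 66 78 76
f 78 67 77
f 76 77 65
f 78 77 76
f 66 76 83
f 76 65 82
f 83 82 69
f 76 82 83
f 66 83 88
f 83 69 89
f 88 89 71
f 83 89 88
f 66 88 92
f 88 71 95
f 92 95 72
f 88 95 92
f 67 93 81
f 93 72 94
f 81 94 68
f 93 94 81
f 65 77 101
f 77 67 102
f 101 102 74
f 77 102 101
f 69 82 98
f 82 65 97
f 98 97 73
f 82 97 98
f 71 89 90
f 89 69 86
f 90 86 70
f 89 86 90
f 72 95 91
f 95 71 87
f 91 87 64
f 95 87 91
f 106 105 108
f 106 108 107
f 108 105 109
f 108 109 107
f 109 105 110
f 109 110 107
f 110 105 111
f 110 111 107
f 111 105 112
f 111 112 107
f 112 105 113
f 112 113 107
f 113 105 114
f 113 114 107
f 114 105 115
f 114 115 107
f 115 105 116
f 115 116 107
f 116 105 117
f 116 117 107
f 117 105 106
f 117 106 107

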